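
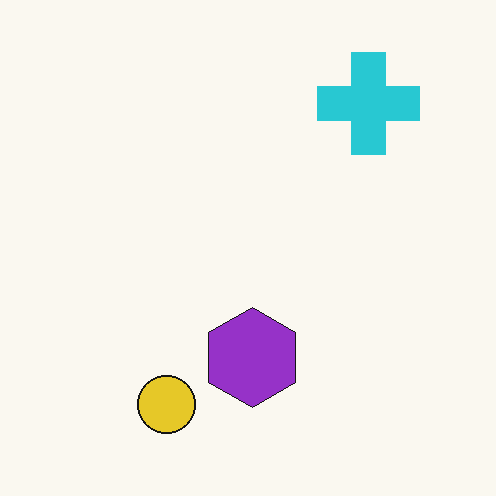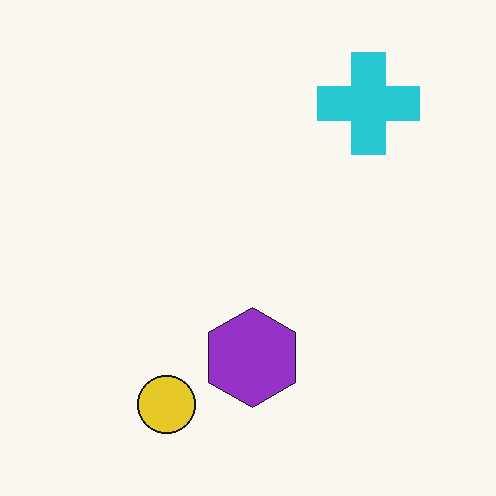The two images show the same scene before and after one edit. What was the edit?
The transformation is: JPEG-compressed with visible artifacts.

Blocky 8×8 compression artifacts appear around shape edges and the flat background shows ringing — characteristic JPEG degradation.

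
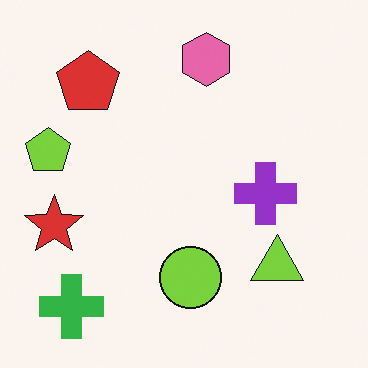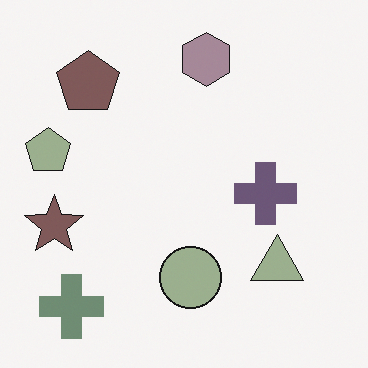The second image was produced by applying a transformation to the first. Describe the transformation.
The image was made much more muted (saturation change).

All colors are more muted and greyish — a global saturation change.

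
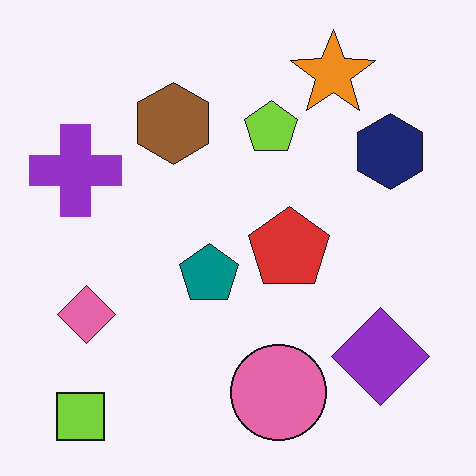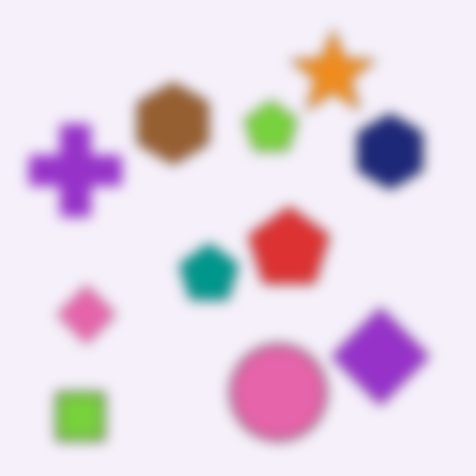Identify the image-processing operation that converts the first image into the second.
The transformation is: strongly gaussian-blurred.

Shape edges and outlines are uniformly softened across the whole image.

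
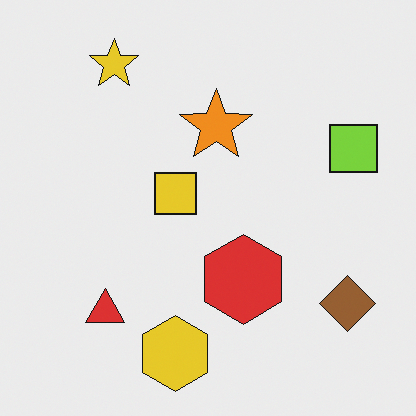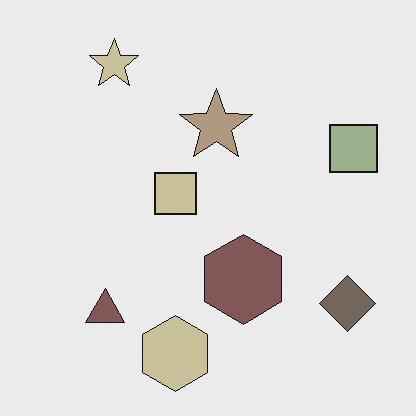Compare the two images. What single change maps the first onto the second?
The second image is the first made much more muted (saturation change).

All colors are more muted and greyish — a global saturation change.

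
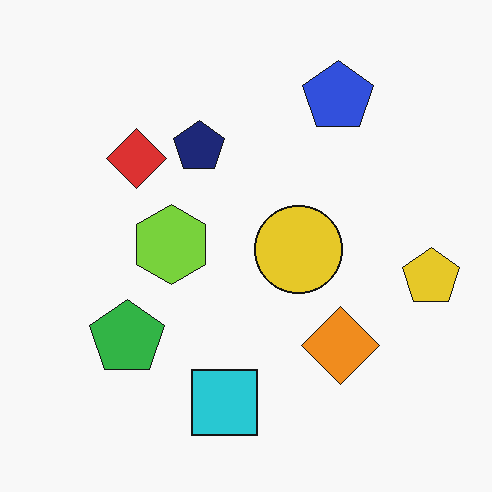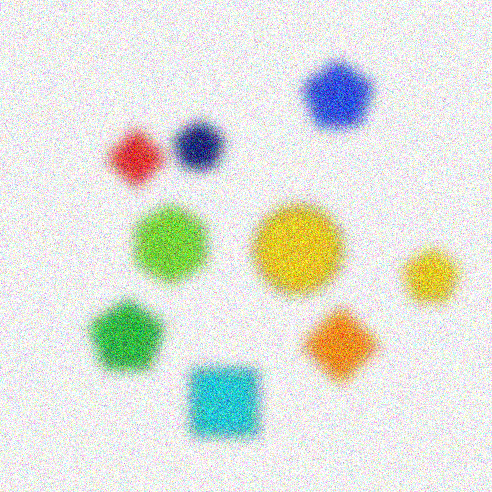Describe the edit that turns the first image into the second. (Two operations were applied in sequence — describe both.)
The image was strongly gaussian-blurred, then degraded with heavy additive noise.

Shape edges and outlines are uniformly softened across the whole image. Random speckle covers the whole image, including the flat background.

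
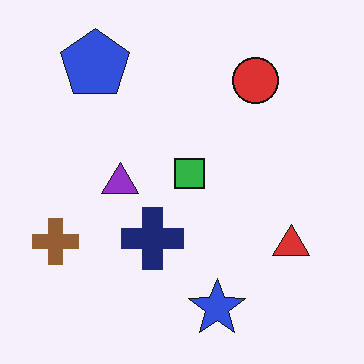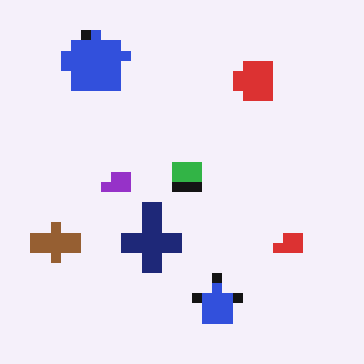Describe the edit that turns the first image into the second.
It was coarsely pixelated.

Shapes are reduced to large square blocks; fine edges and outlines are lost — a downscale-then-upscale (mosaic) effect.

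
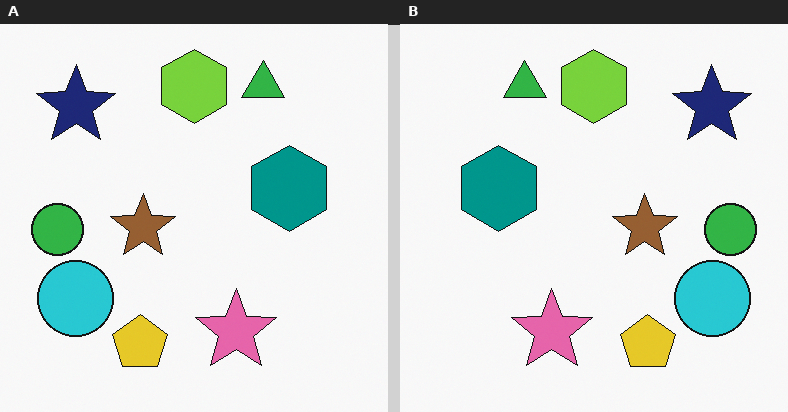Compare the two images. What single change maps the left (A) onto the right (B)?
This is the original image flipped horizontally (left ↔ right).

The green circle is in the left of the left (A) image and the right of the right (B) — shapes on opposite sides of the vertical midline have swapped in a mirror flip.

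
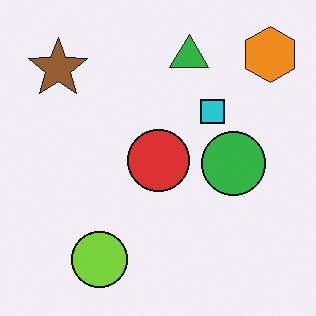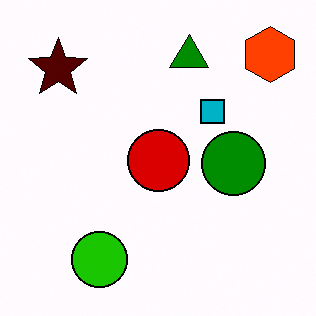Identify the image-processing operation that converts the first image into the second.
The second image is the first given much higher contrast.

Tones are pushed away from mid-grey across the whole image — a global contrast change.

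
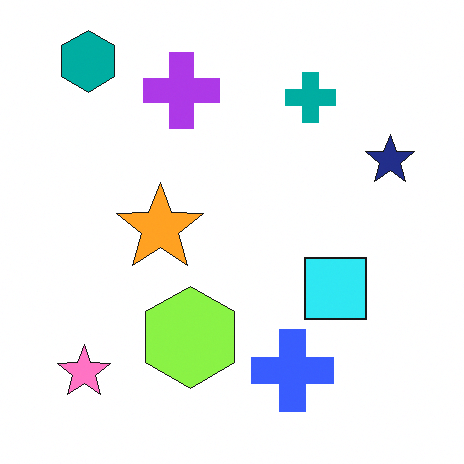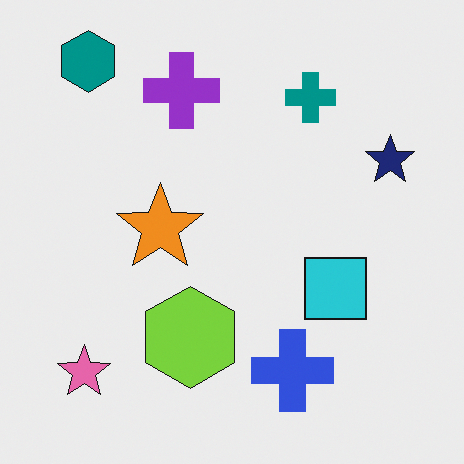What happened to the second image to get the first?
It was slightly brightened.

Every pixel — background and shapes alike — is uniformly brightened.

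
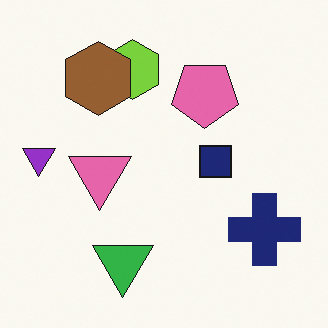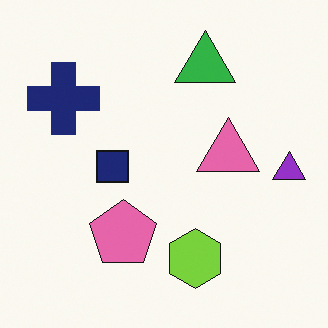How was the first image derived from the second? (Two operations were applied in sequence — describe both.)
The image was rotated 180°, then overlaid with an additional brown hexagon.

The purple triangle sits in the right of the second image and the left of the first — consistent with a whole-image 180° rotation. A brown hexagon appears in the first image that is absent from the second.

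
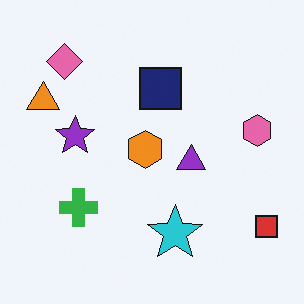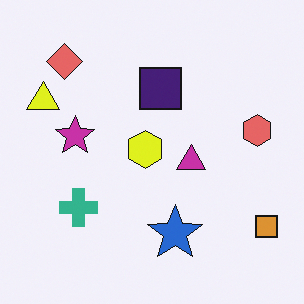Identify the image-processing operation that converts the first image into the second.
The image was hue-shifted slightly.

Every shape's color has rotated by the same amount around the hue wheel — a uniform hue shift.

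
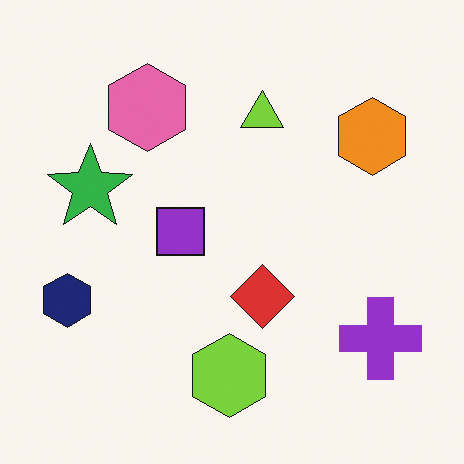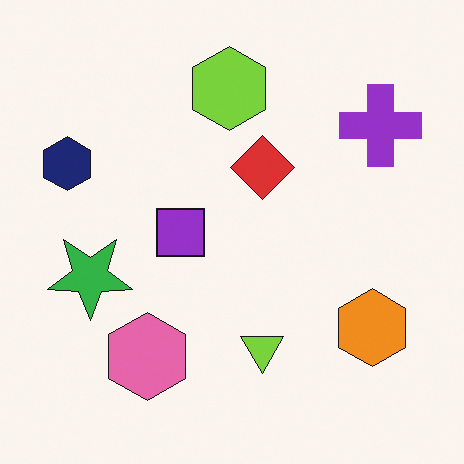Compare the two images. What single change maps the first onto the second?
The second image is the first flipped vertically (top ↔ bottom).

The lime hexagon is in the bottom of the first image and the top of the second — shapes on opposite sides of the horizontal midline have swapped in a mirror flip.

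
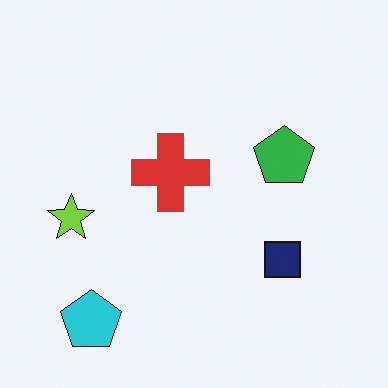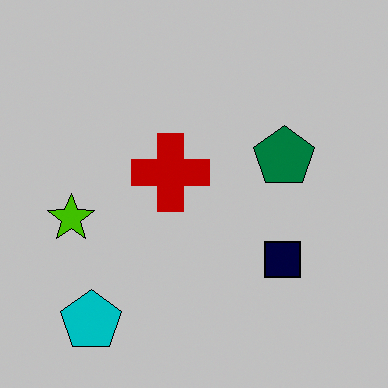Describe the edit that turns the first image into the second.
This is the original image aggressively posterized.

Each flat color has snapped to a coarser quantized level — most visibly, the near-white background has dropped to a flat grey.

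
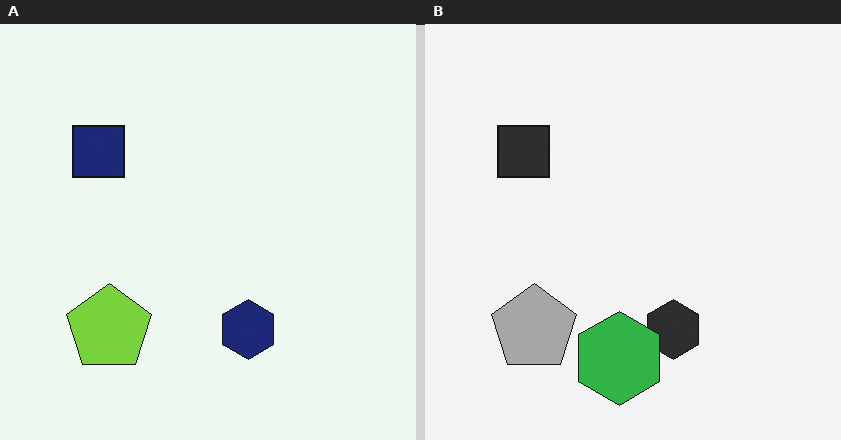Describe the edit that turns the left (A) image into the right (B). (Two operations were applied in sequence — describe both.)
It was converted to grayscale, then overlaid with an additional green hexagon.

All color is removed — every shape is now a shade of grey. A green hexagon appears in the right (B) image that is absent from the left (A).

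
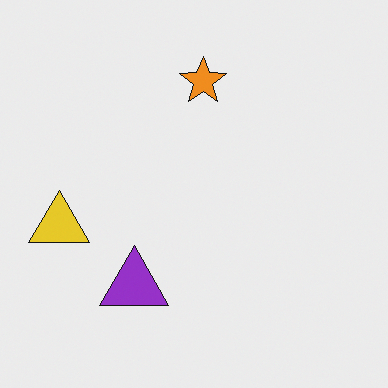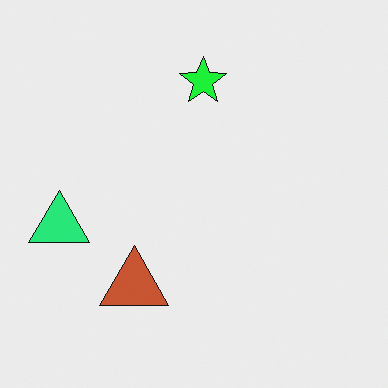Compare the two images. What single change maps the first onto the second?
Hue-shifted noticeably.

Every shape's color has rotated by the same amount around the hue wheel — a uniform hue shift.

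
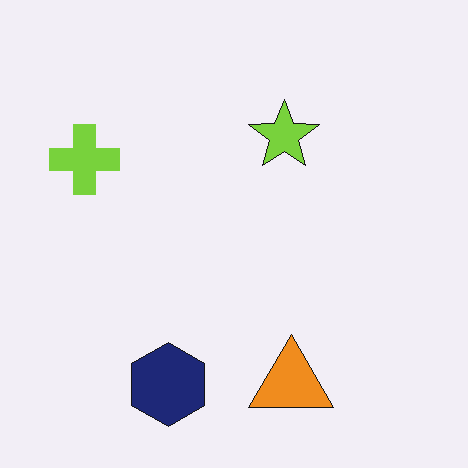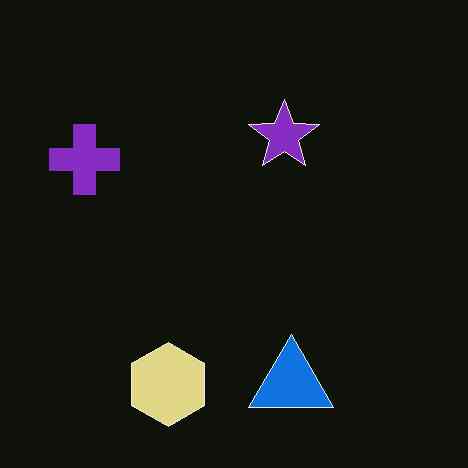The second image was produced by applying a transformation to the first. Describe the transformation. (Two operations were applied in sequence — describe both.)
It was JPEG-compressed with visible artifacts, then color-inverted (negative).

Blocky 8×8 compression artifacts appear around shape edges and the flat background shows ringing — characteristic JPEG degradation. The light background has become dark and every shape's color is its complement — a photographic negative.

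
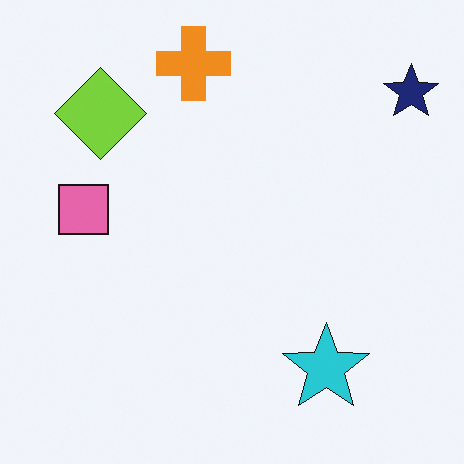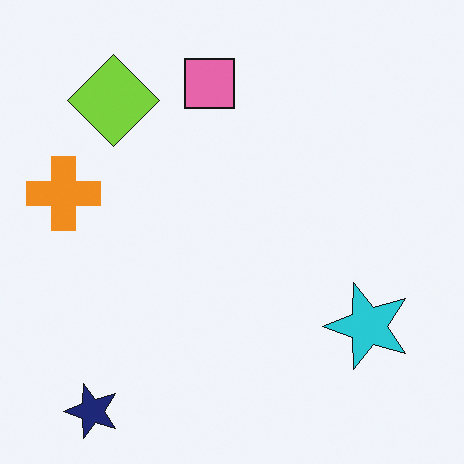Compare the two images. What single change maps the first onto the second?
It was transposed (reflected across the top-left ↔ bottom-right diagonal).

Shapes have swapped their row and column positions — what was in the top-right is now in the bottom-left — a diagonal reflection.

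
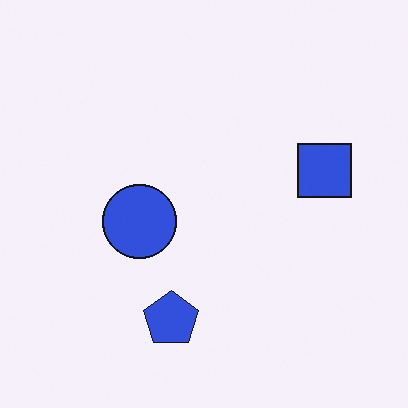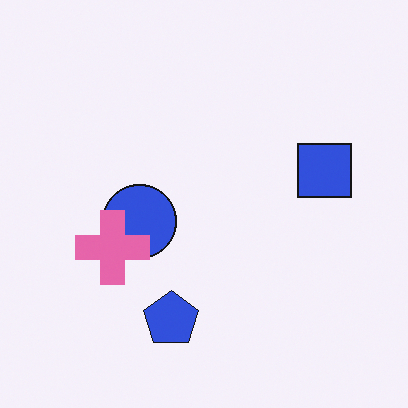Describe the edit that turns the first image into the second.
The transformation is: overlaid with an additional pink cross.

A pink cross appears in the second image that is absent from the first.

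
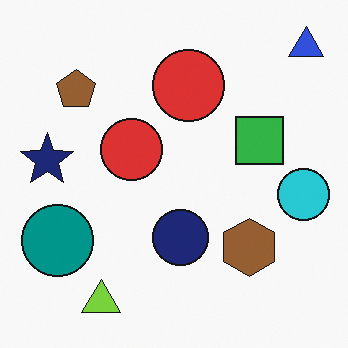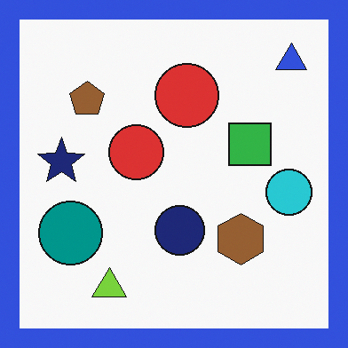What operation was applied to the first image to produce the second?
Framed with a blue border.

A solid blue frame runs around the edge of the second image, with the content slightly shrunk inside it.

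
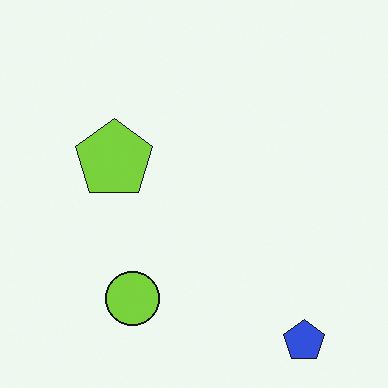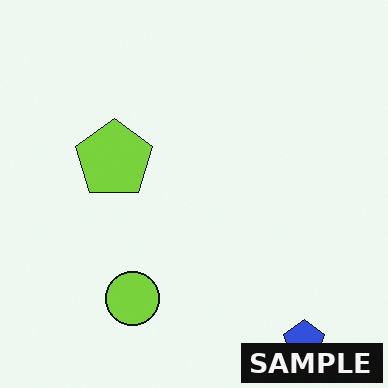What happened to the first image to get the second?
It was watermarked with the text "SAMPLE" in the lower-right corner.

A dark label reading "SAMPLE" appears in the lower-right corner.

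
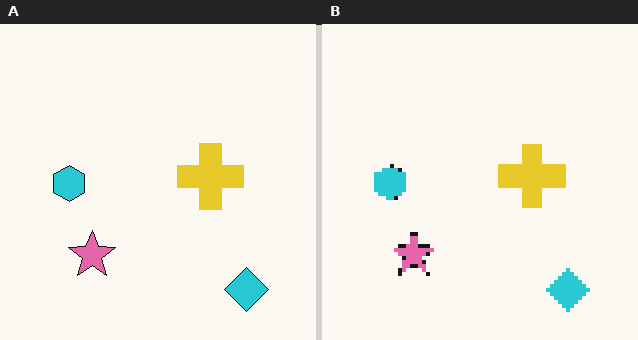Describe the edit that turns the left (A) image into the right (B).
It was lightly pixelated (a mild mosaic effect).

Shapes are reduced to large square blocks; fine edges and outlines are lost — a downscale-then-upscale (mosaic) effect.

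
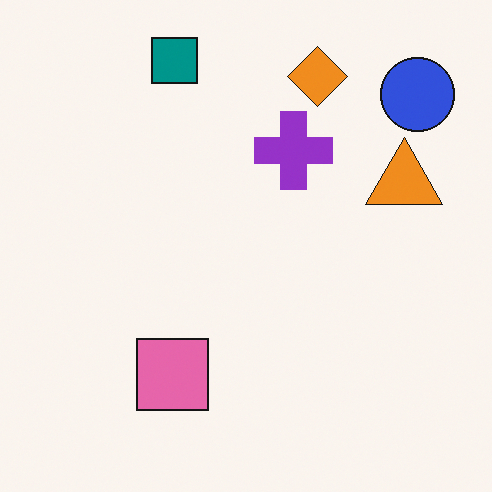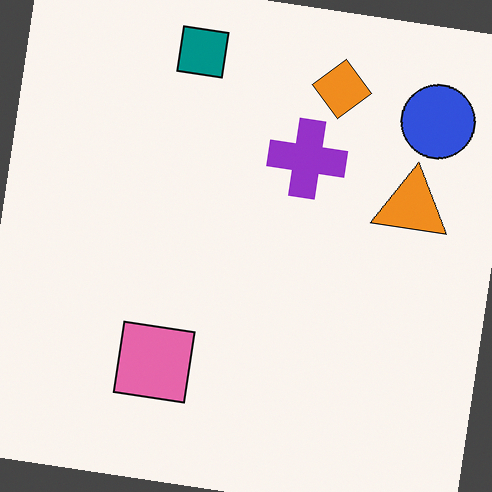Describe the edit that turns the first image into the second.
It was rotated clockwise by a slight angle.

Every shape is tilted by the same angle and the image corners show triangular fill wedges — a whole-image rotation by a non-right angle.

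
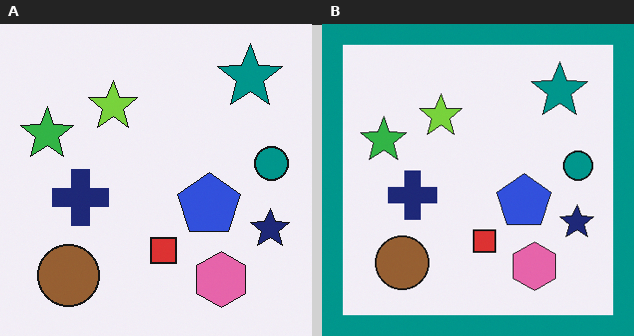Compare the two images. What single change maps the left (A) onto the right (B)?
It was framed with a teal border.

A solid teal frame runs around the edge of the right (B) image, with the content slightly shrunk inside it.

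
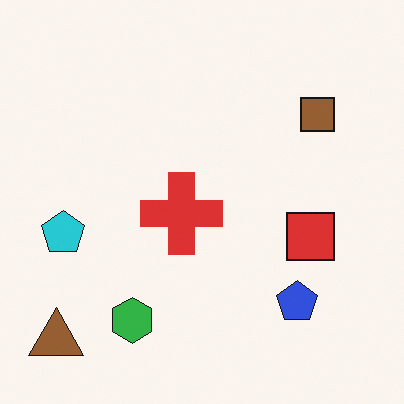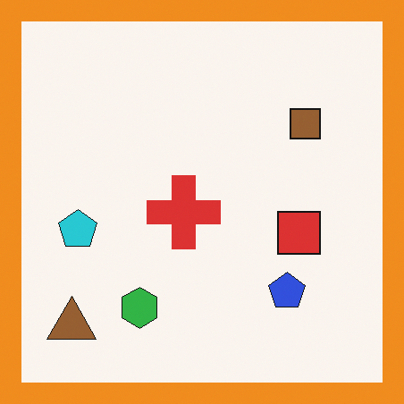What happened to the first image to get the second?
Framed with a orange border.

A solid orange frame runs around the edge of the second image, with the content slightly shrunk inside it.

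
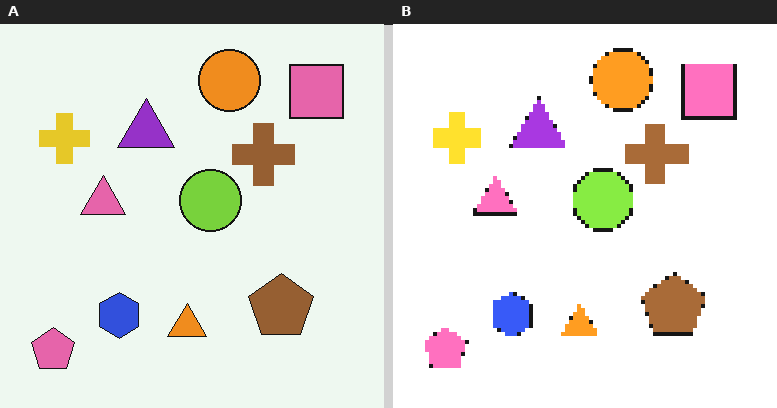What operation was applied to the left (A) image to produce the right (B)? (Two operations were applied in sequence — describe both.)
Lightly pixelated (a mild mosaic effect), then brightened a little.

Shapes are reduced to large square blocks; fine edges and outlines are lost — a downscale-then-upscale (mosaic) effect. Every pixel — background and shapes alike — is uniformly brightened.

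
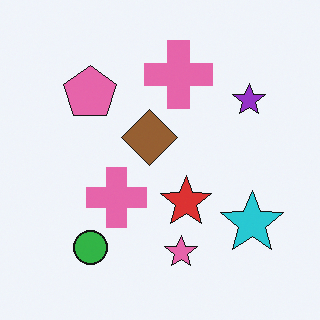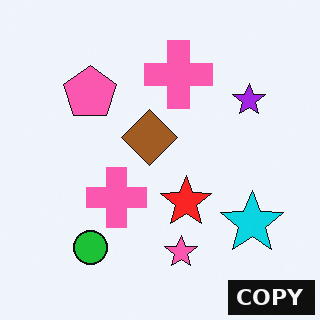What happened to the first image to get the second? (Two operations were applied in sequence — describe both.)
The transformation is: slightly oversaturated, then watermarked with the text "COPY" in the lower-right corner.

All colors are more vivid — a global saturation change. A dark label reading "COPY" appears in the lower-right corner.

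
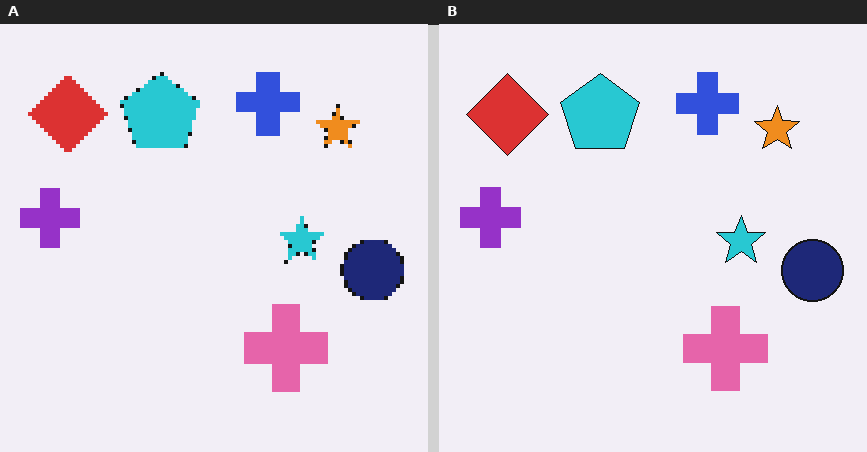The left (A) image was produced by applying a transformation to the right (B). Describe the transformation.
This is the original image lightly pixelated (a mild mosaic effect).

Shapes are reduced to large square blocks; fine edges and outlines are lost — a downscale-then-upscale (mosaic) effect.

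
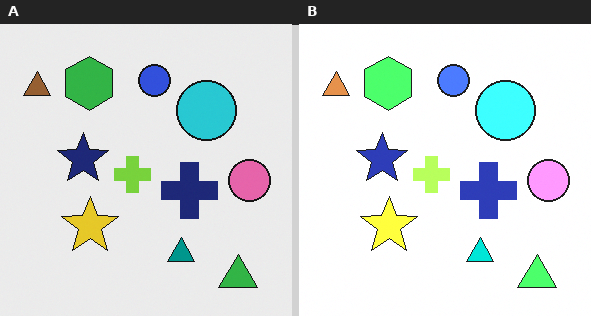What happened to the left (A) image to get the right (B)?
The image was brightened a lot.

Every pixel — background and shapes alike — is uniformly brightened.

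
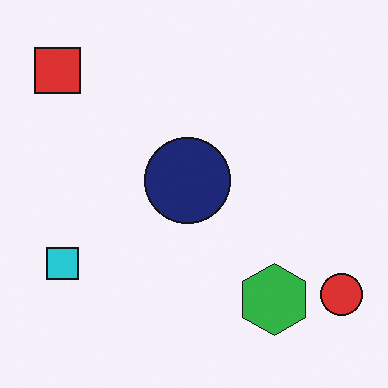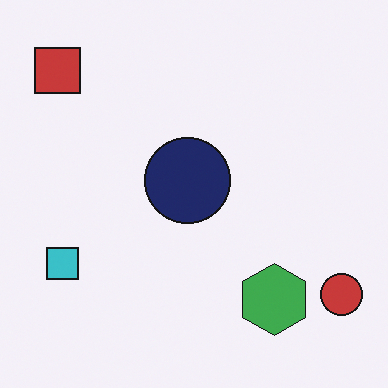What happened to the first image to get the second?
The image was slightly desaturated.

All colors are more muted and greyish — a global saturation change.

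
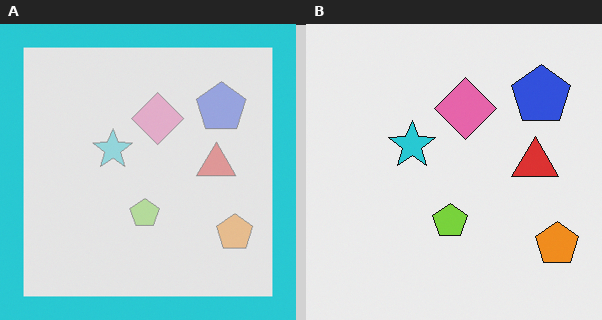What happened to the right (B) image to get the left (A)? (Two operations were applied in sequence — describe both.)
The left (A) image is the right (B) given much lower contrast, then framed with a cyan border.

Tones are pushed toward mid-grey across the whole image — a global contrast change. A solid cyan frame runs around the edge of the left (A) image, with the content slightly shrunk inside it.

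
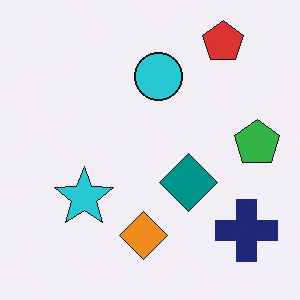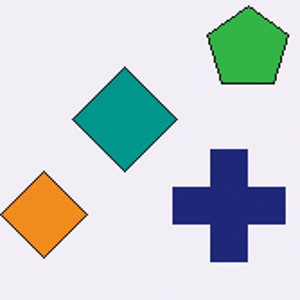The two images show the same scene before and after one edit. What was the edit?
The image was cropped tightly and scaled back up.

The visible shapes are larger and the field of view is narrower; shapes near the original edges may be partly or wholly outside the frame — a crop-and-rescale.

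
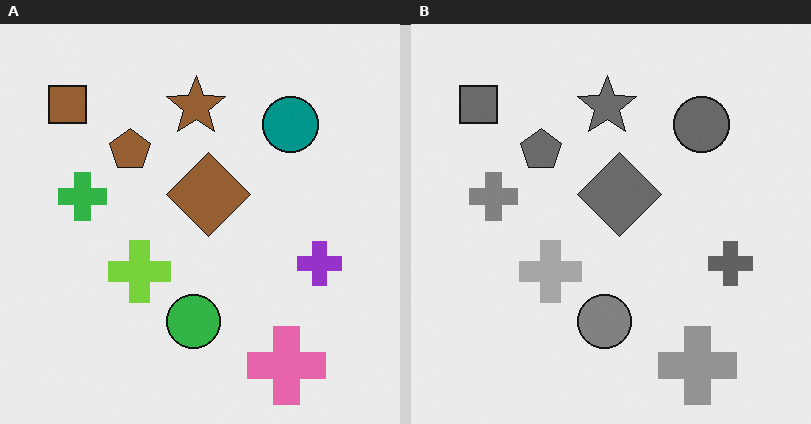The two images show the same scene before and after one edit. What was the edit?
This is the original image converted to grayscale.

All color is removed — every shape is now a shade of grey.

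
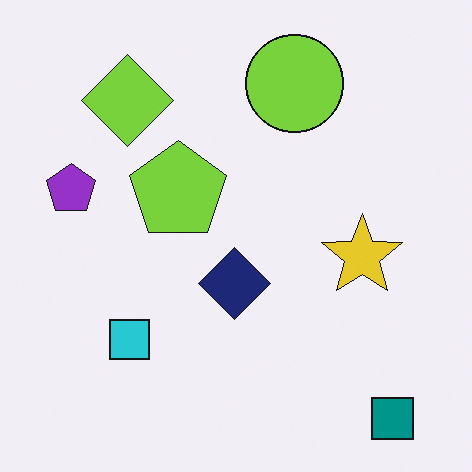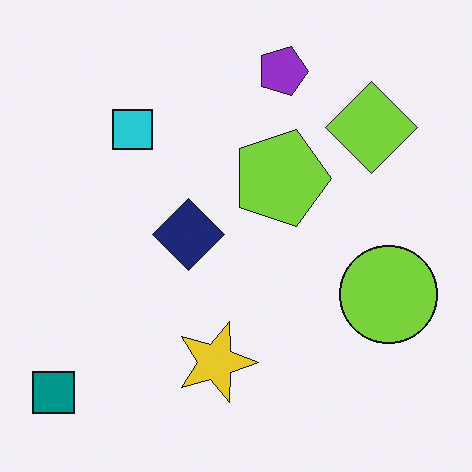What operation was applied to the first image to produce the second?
The second image is the first rotated 90° clockwise.

The teal square sits in the bottom-right of the first image and the bottom-left of the second — consistent with a whole-image 90° clockwise rotation.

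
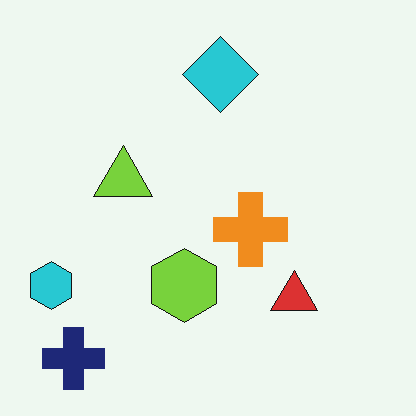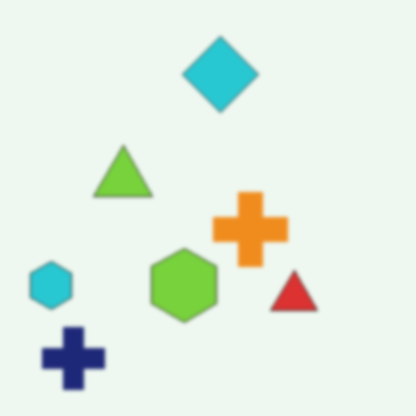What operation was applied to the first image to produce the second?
This is the original image given a subtle gaussian blur.

Shape edges and outlines are uniformly softened across the whole image.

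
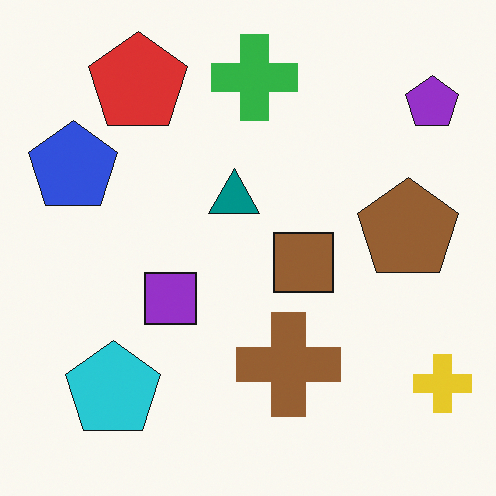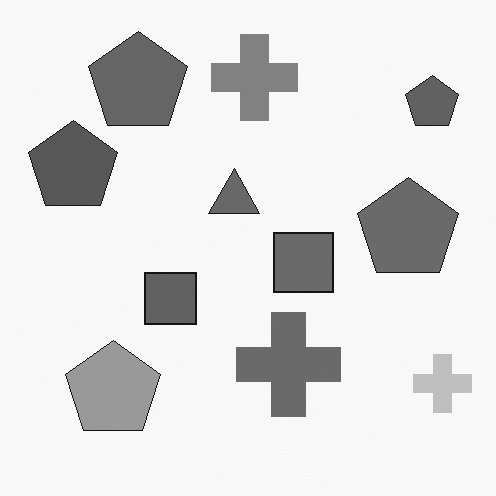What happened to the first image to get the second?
The image was converted to grayscale.

All color is removed — every shape is now a shade of grey.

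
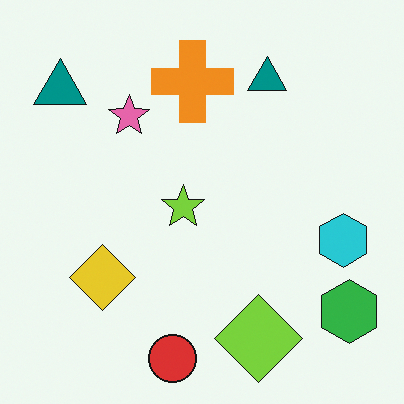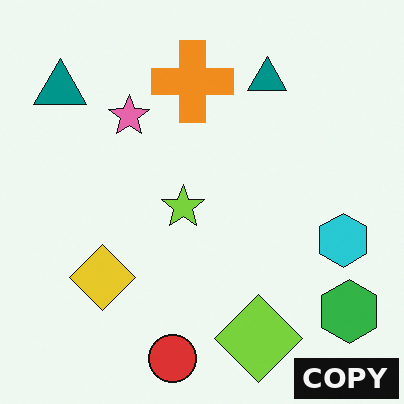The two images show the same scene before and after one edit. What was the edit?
This is the original image watermarked with the text "COPY" in the lower-right corner.

A dark label reading "COPY" appears in the lower-right corner.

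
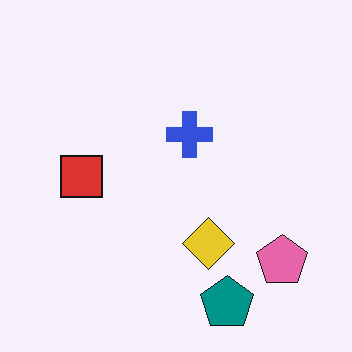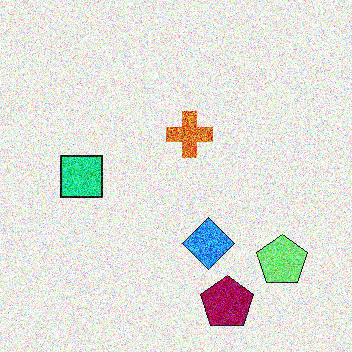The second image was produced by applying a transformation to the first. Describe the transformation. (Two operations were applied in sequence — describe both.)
Degraded with strong gaussian noise, then hue-shifted through roughly half the color wheel.

Random speckle covers the whole image, including the flat background. Every shape's color has rotated by the same amount around the hue wheel — a uniform hue shift.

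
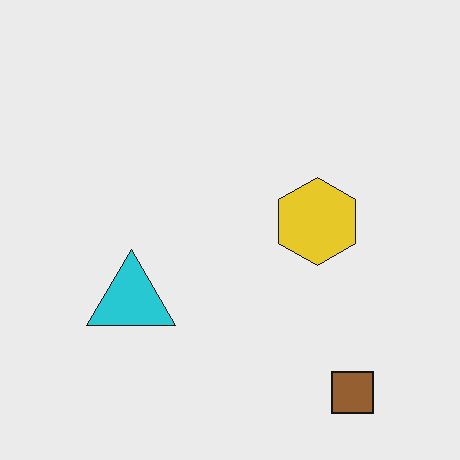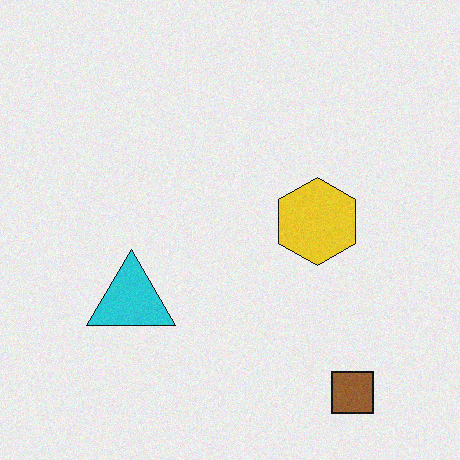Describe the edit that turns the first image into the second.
The second image is the first degraded with light additive noise.

Random speckle covers the whole image, including the flat background.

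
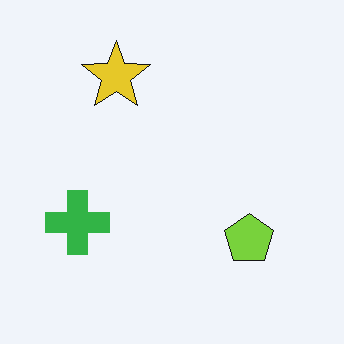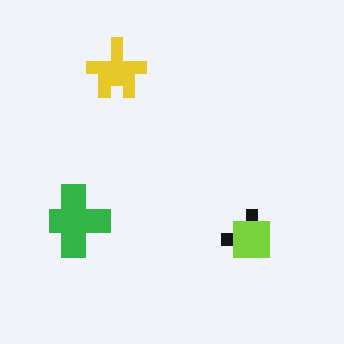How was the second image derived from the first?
The second image is the first heavily pixelated into large blocks.

Shapes are reduced to large square blocks; fine edges and outlines are lost — a downscale-then-upscale (mosaic) effect.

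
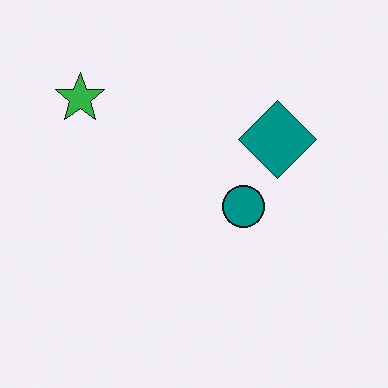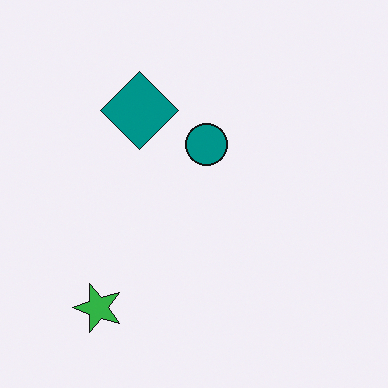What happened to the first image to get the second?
It was rotated 90° counter-clockwise.

The green star sits in the top-left of the first image and the bottom-left of the second — consistent with a whole-image 90° counter-clockwise rotation.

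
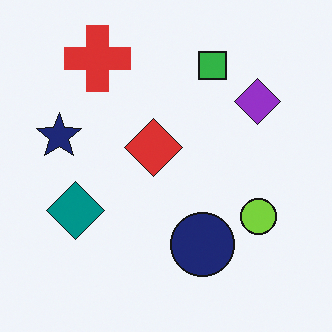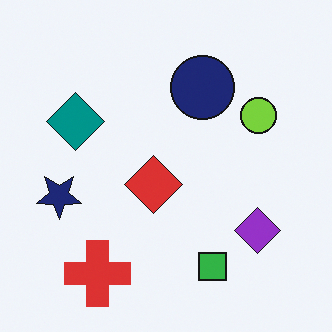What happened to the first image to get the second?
The second image is the first flipped vertically (top ↔ bottom).

The red cross is in the top-left of the first image and the bottom-left of the second — shapes on opposite sides of the horizontal midline have swapped in a mirror flip.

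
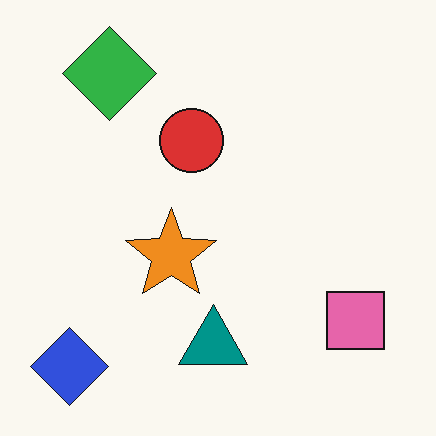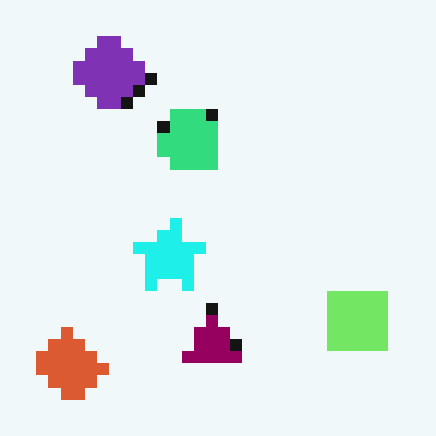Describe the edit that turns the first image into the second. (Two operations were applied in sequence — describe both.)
This is the original image hue-shifted noticeably, then heavily pixelated into large blocks.

Every shape's color has rotated by the same amount around the hue wheel — a uniform hue shift. Shapes are reduced to large square blocks; fine edges and outlines are lost — a downscale-then-upscale (mosaic) effect.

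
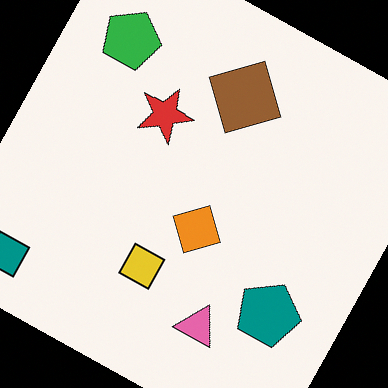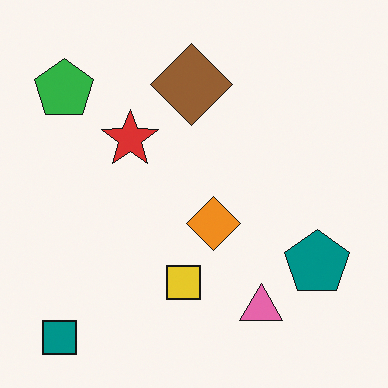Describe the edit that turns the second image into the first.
This is the original image rotated clockwise by a moderate amount.

Every shape is tilted by the same angle and the image corners show triangular fill wedges — a whole-image rotation by a non-right angle.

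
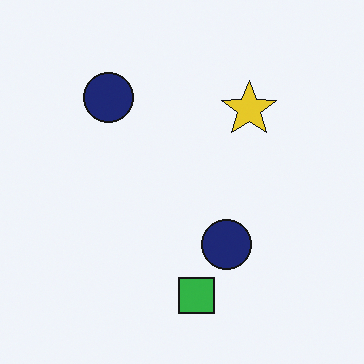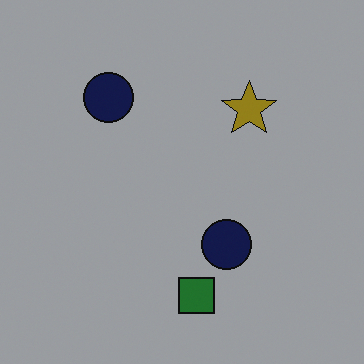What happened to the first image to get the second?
Darkened a lot.

Every pixel — background and shapes alike — is uniformly darkened.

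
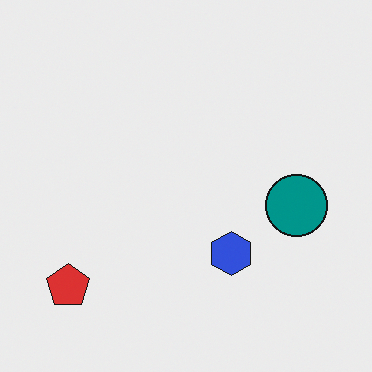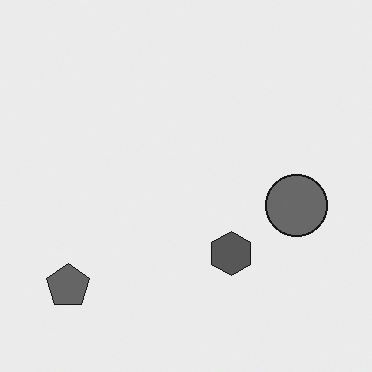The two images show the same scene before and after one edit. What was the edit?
It was converted to grayscale.

All color is removed — every shape is now a shade of grey.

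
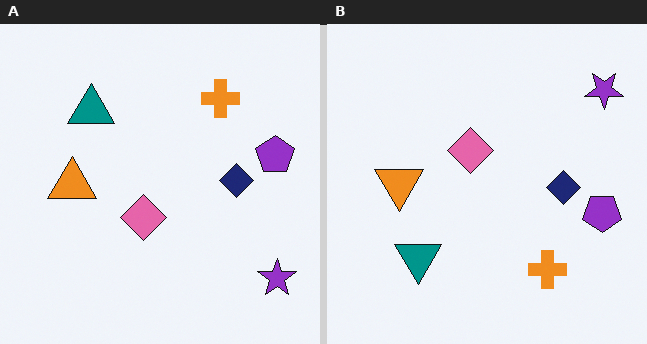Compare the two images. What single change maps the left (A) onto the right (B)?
Flipped vertically (top ↔ bottom).

The purple star is in the bottom-right of the left (A) image and the top-right of the right (B) — shapes on opposite sides of the horizontal midline have swapped in a mirror flip.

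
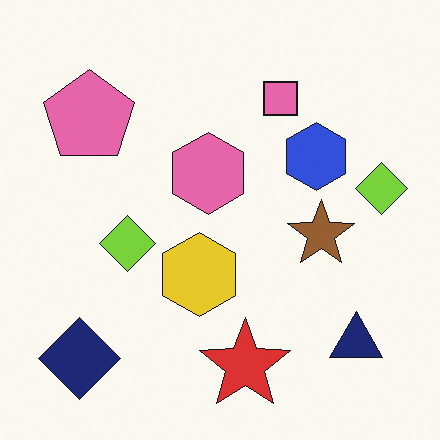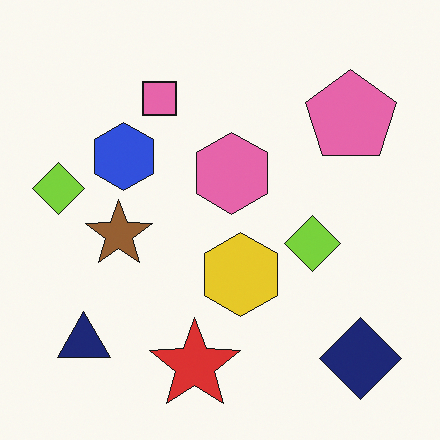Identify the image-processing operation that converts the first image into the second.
Flipped horizontally (left ↔ right).

The navy diamond is in the bottom-left of the first image and the bottom-right of the second — shapes on opposite sides of the vertical midline have swapped in a mirror flip.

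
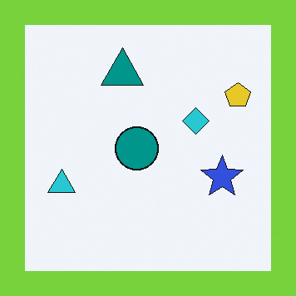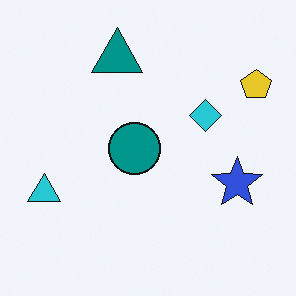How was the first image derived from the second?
The first image is the second framed with a lime border.

A solid lime frame runs around the edge of the first image, with the content slightly shrunk inside it.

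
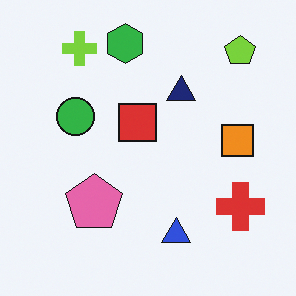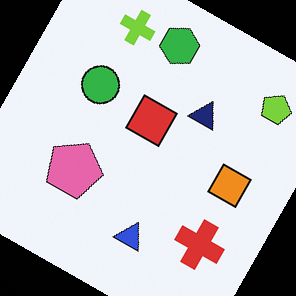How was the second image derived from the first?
The transformation is: rotated clockwise by a moderate amount.

Every shape is tilted by the same angle and the image corners show triangular fill wedges — a whole-image rotation by a non-right angle.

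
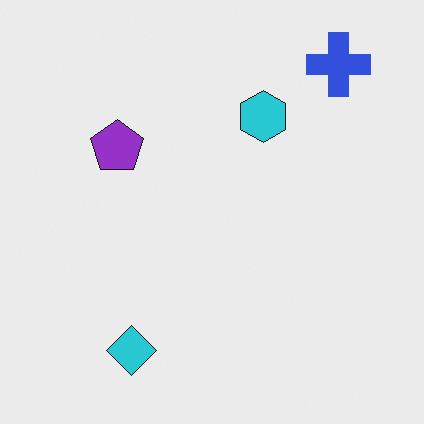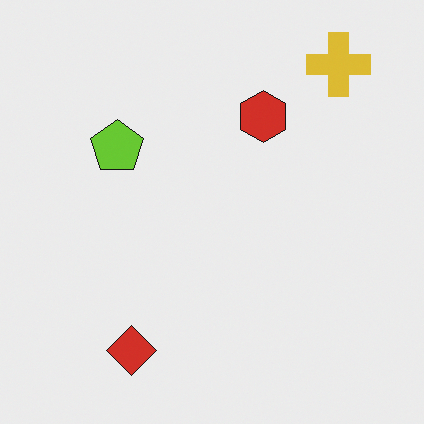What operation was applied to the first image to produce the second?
The image was hue-shifted by a large amount.

Every shape's color has rotated by the same amount around the hue wheel — a uniform hue shift.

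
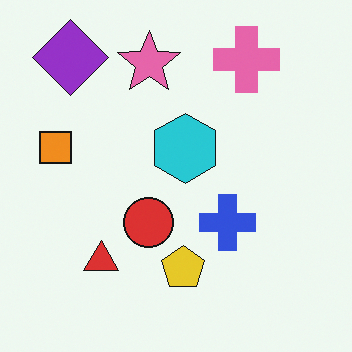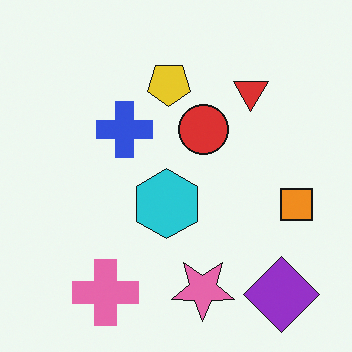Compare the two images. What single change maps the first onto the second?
The second image is the first rotated 180°.

The purple diamond sits in the top-left of the first image and the bottom-right of the second — consistent with a whole-image 180° rotation.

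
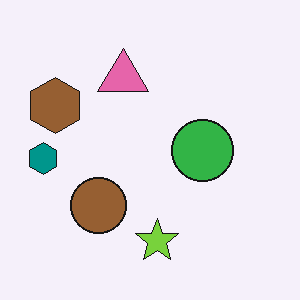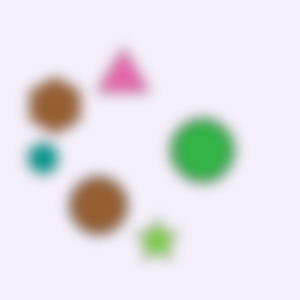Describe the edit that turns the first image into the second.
The transformation is: heavily blurred.

Shape edges and outlines are uniformly softened across the whole image.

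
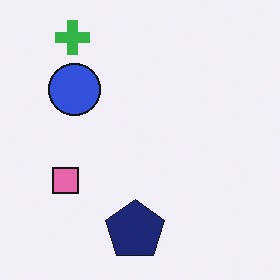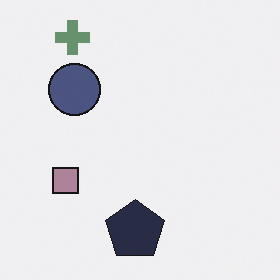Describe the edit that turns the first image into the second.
The transformation is: heavily desaturated.

All colors are more muted and greyish — a global saturation change.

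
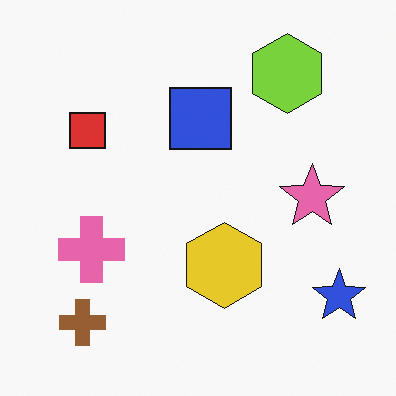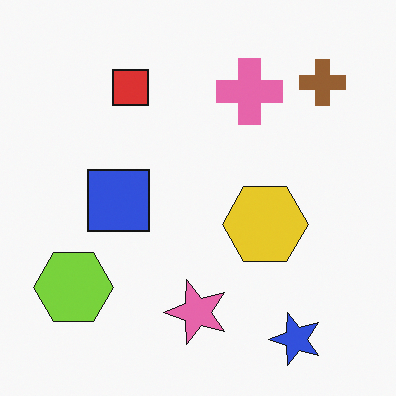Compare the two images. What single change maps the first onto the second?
Transposed (reflected across the top-left ↔ bottom-right diagonal).

Shapes have swapped their row and column positions — what was in the top-right is now in the bottom-left — a diagonal reflection.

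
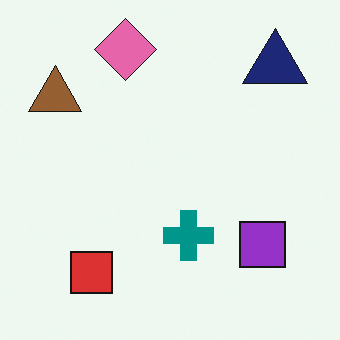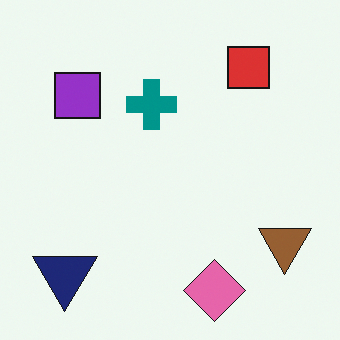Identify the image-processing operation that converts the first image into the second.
This is the original image rotated 180°.

The navy triangle sits in the top-right of the first image and the bottom-left of the second — consistent with a whole-image 180° rotation.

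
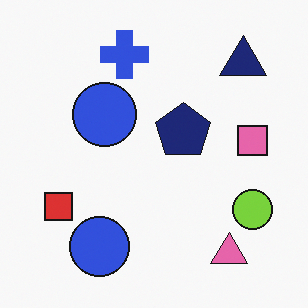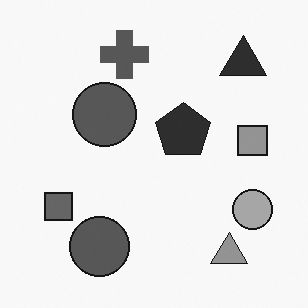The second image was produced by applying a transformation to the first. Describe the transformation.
The image was converted to grayscale.

All color is removed — every shape is now a shade of grey.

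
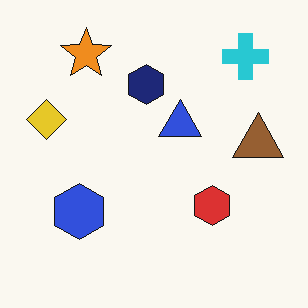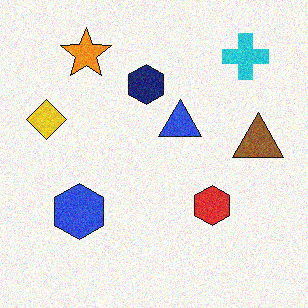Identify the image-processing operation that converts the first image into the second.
The image was degraded with moderate additive noise.

Random speckle covers the whole image, including the flat background.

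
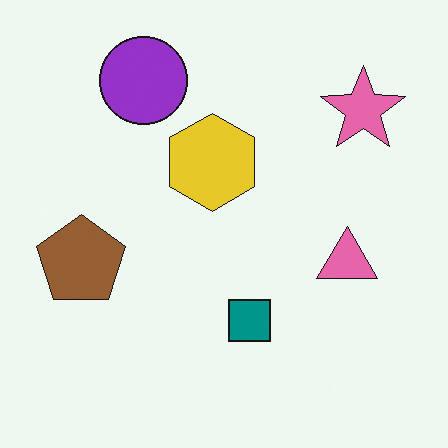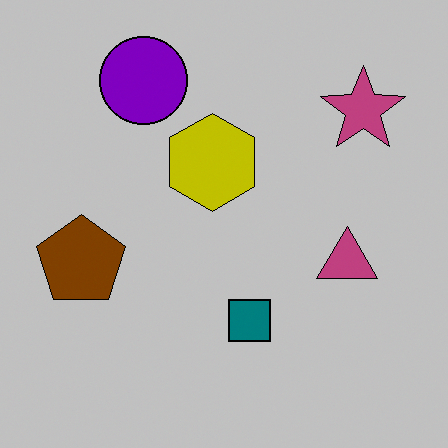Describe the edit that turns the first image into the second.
It was aggressively posterized.

Each flat color has snapped to a coarser quantized level — most visibly, the near-white background has dropped to a flat grey.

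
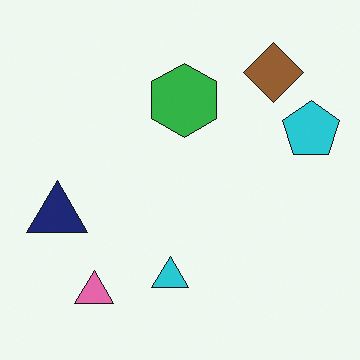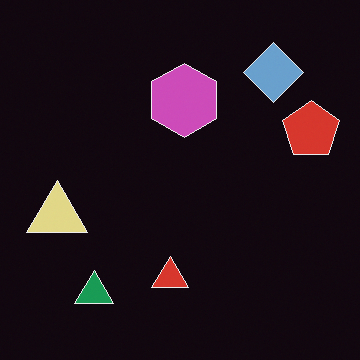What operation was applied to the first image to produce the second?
The image was color-inverted (negative).

The light background has become dark and every shape's color is its complement — a photographic negative.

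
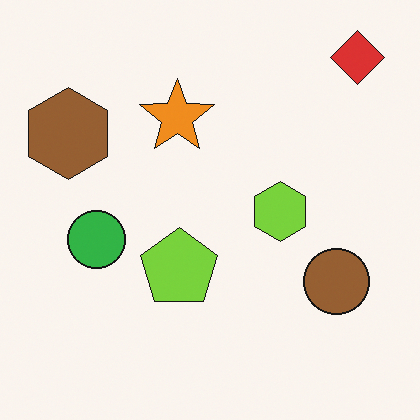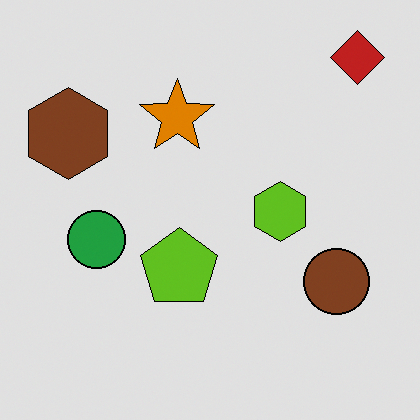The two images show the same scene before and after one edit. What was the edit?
Posterized to a reduced palette.

Each flat color has snapped to a coarser quantized level — most visibly, the near-white background has dropped to a flat grey.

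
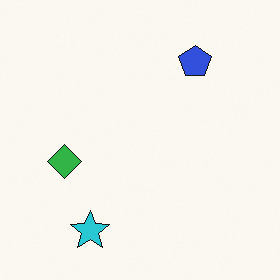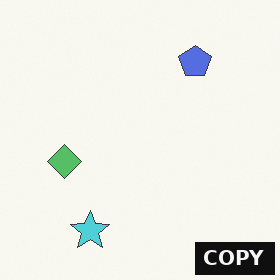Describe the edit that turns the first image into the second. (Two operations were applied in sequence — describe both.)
The second image is the first given slightly reduced contrast, then watermarked with the text "COPY" in the lower-right corner.

Tones are pushed toward mid-grey across the whole image — a global contrast change. A dark label reading "COPY" appears in the lower-right corner.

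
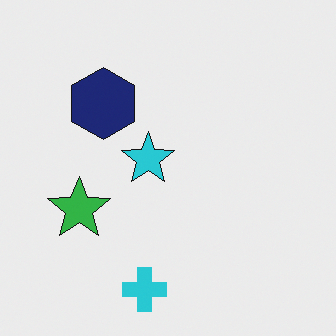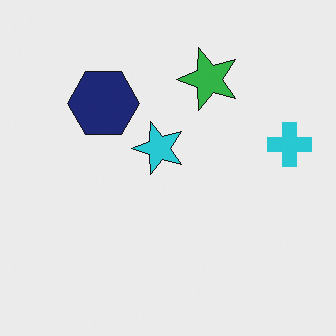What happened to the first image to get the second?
The second image is the first transposed (reflected across the top-left ↔ bottom-right diagonal).

Shapes have swapped their row and column positions — what was in the top-right is now in the bottom-left — a diagonal reflection.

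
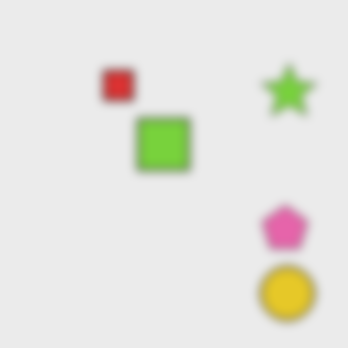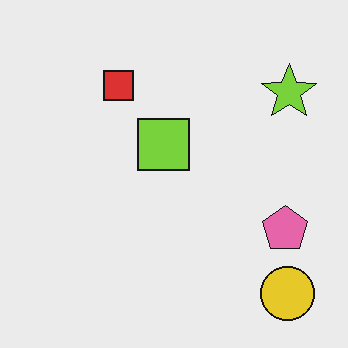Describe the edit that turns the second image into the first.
The transformation is: heavily blurred.

Shape edges and outlines are uniformly softened across the whole image.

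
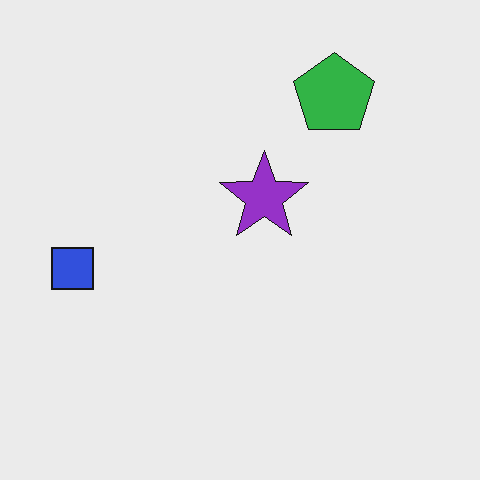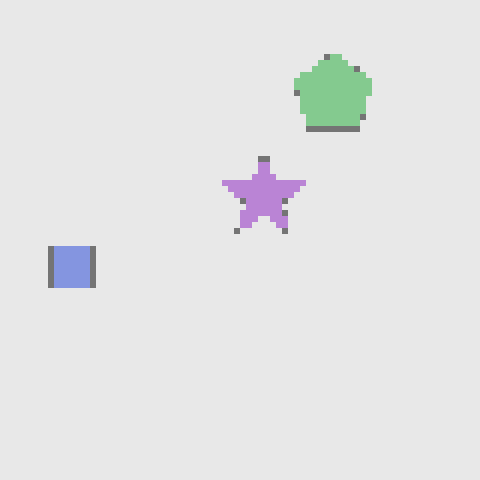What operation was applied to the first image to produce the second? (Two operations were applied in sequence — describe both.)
The image was moderately pixelated, then given much lower contrast.

Shapes are reduced to large square blocks; fine edges and outlines are lost — a downscale-then-upscale (mosaic) effect. Tones are pushed toward mid-grey across the whole image — a global contrast change.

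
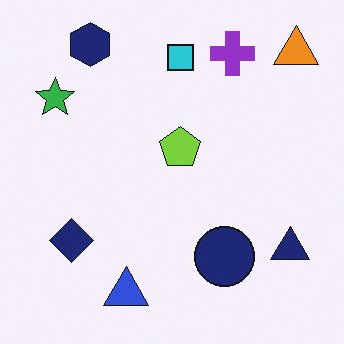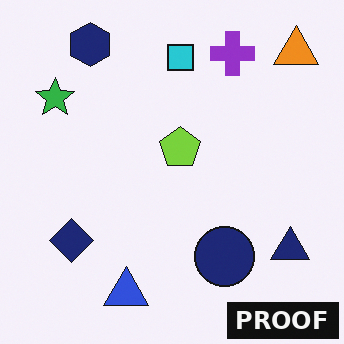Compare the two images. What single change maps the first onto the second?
The second image is the first watermarked with the text "PROOF" in the lower-right corner.

A dark label reading "PROOF" appears in the lower-right corner.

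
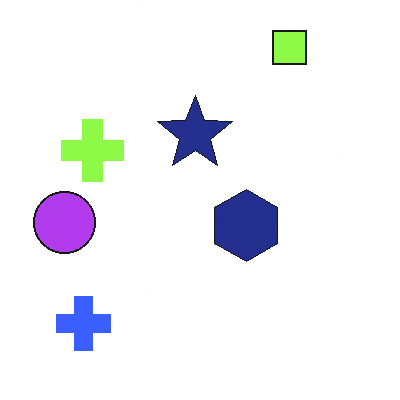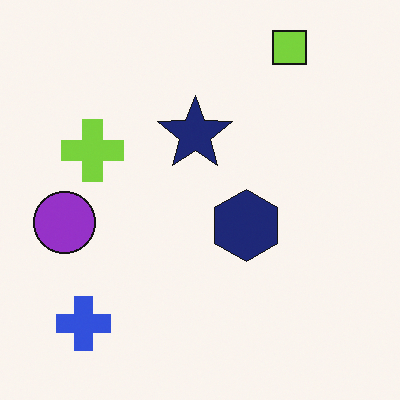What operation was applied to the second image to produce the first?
This is the original image slightly brightened.

Every pixel — background and shapes alike — is uniformly brightened.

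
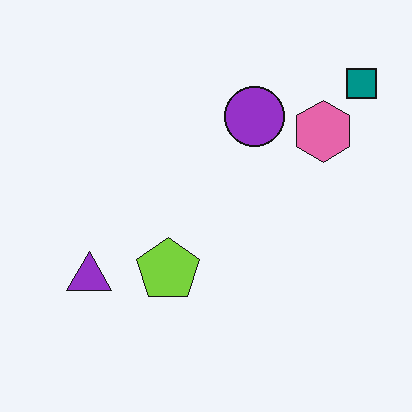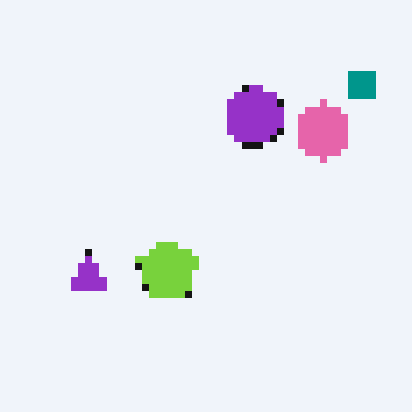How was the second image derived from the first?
It was moderately pixelated.

Shapes are reduced to large square blocks; fine edges and outlines are lost — a downscale-then-upscale (mosaic) effect.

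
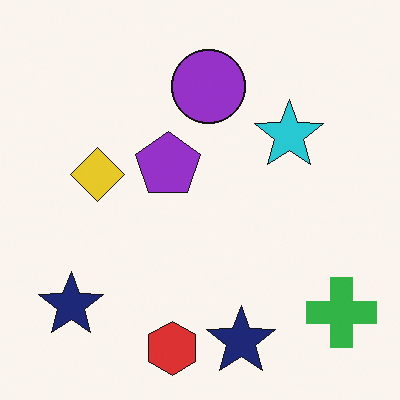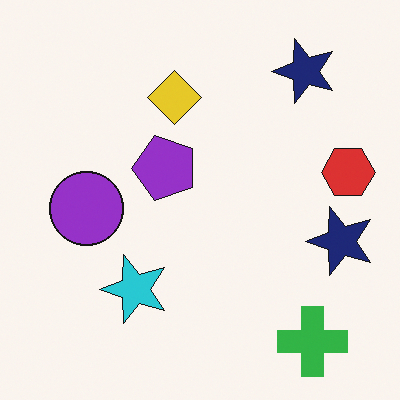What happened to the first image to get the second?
This is the original image transposed (reflected across the top-left ↔ bottom-right diagonal).

Shapes have swapped their row and column positions — what was in the top-right is now in the bottom-left — a diagonal reflection.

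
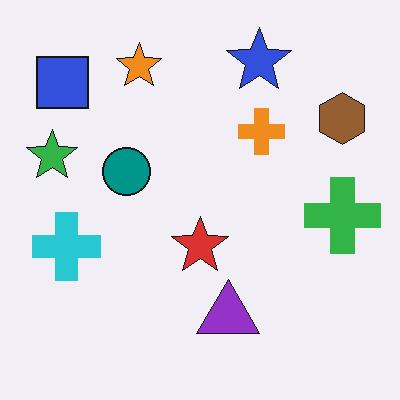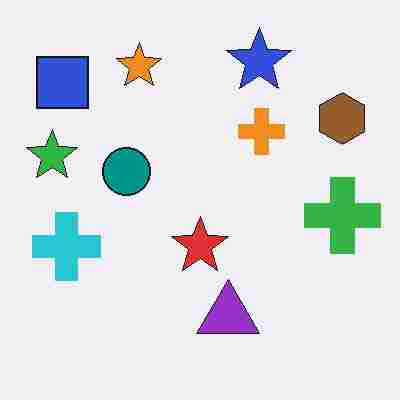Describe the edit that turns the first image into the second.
The transformation is: heavily JPEG-compressed with obvious blocking artifacts.

Blocky 8×8 compression artifacts appear around shape edges and the flat background shows ringing — characteristic JPEG degradation.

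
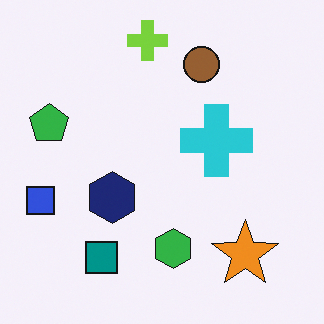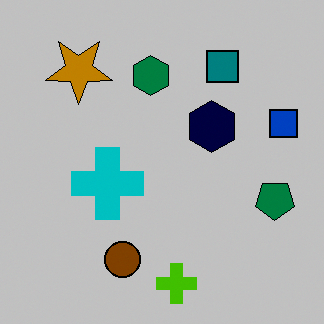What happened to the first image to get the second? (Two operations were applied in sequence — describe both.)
The second image is the first rotated 180°, then heavily posterized to just a handful of flat colors.

The blue square sits in the left of the first image and the right of the second — consistent with a whole-image 180° rotation. Each flat color has snapped to a coarser quantized level — most visibly, the near-white background has dropped to a flat grey.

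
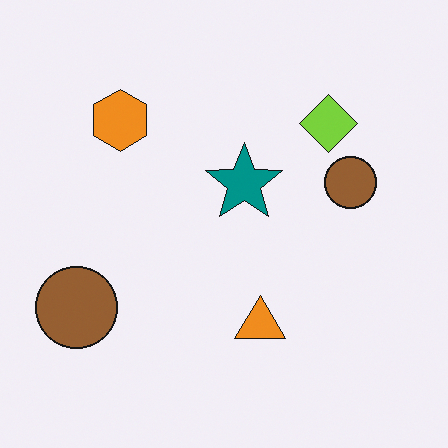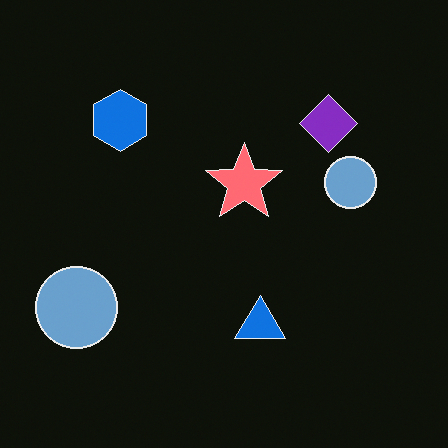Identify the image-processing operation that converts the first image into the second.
The transformation is: color-inverted (negative).

The light background has become dark and every shape's color is its complement — a photographic negative.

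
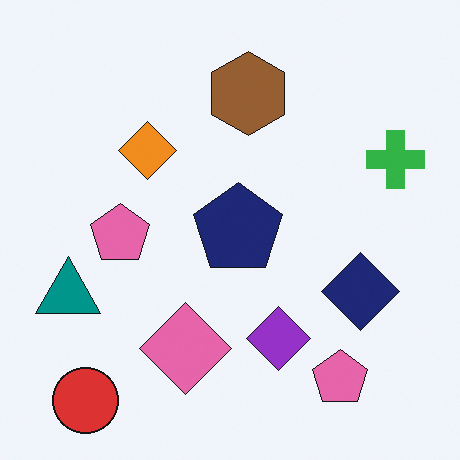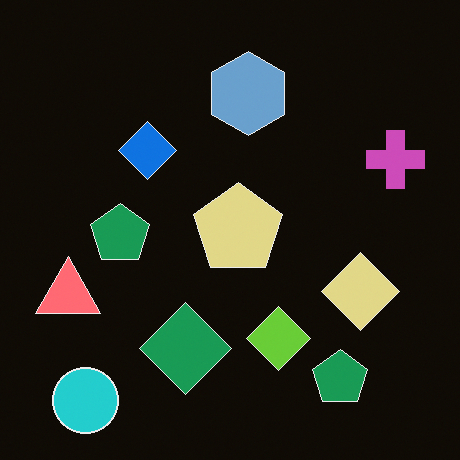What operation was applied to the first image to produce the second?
The transformation is: color-inverted (negative).

The light background has become dark and every shape's color is its complement — a photographic negative.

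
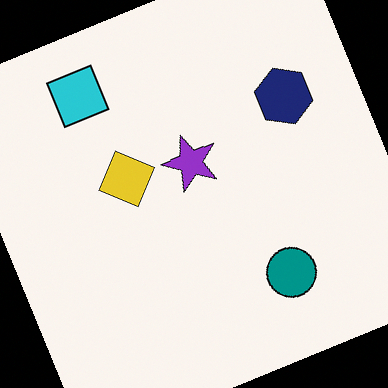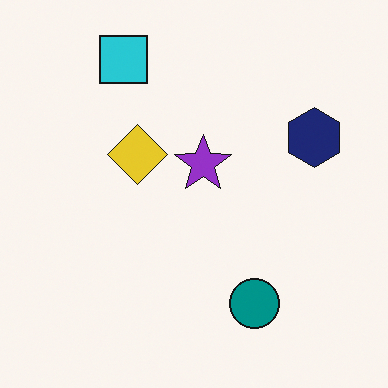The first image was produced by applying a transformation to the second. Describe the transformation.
The transformation is: rotated counter-clockwise by a clearly visible amount.

Every shape is tilted by the same angle and the image corners show triangular fill wedges — a whole-image rotation by a non-right angle.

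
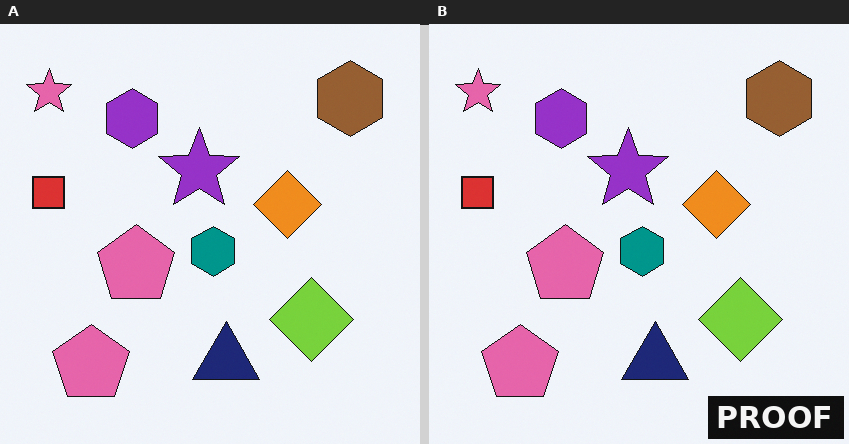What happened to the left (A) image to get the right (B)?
Watermarked with the text "PROOF" in the lower-right corner.

A dark label reading "PROOF" appears in the lower-right corner.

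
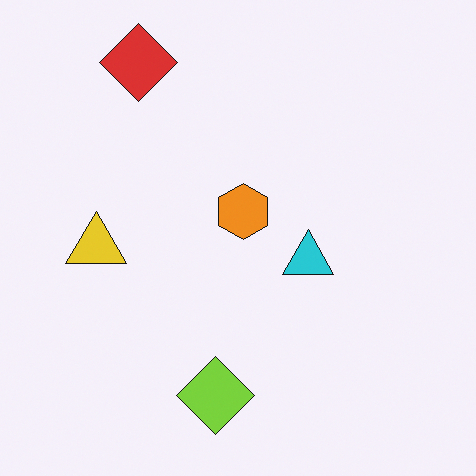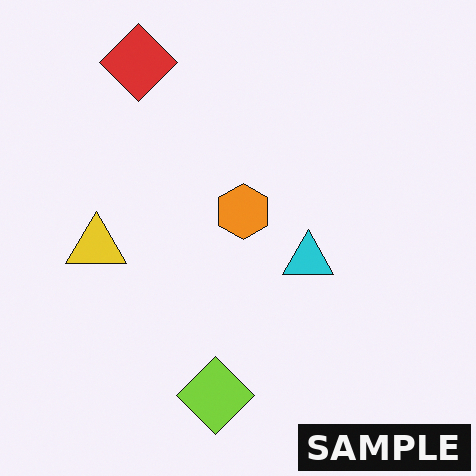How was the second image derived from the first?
Watermarked with the text "SAMPLE" in the lower-right corner.

A dark label reading "SAMPLE" appears in the lower-right corner.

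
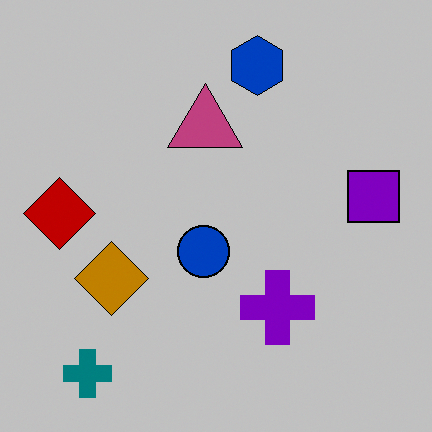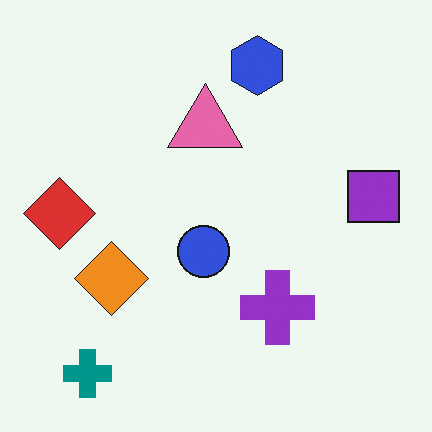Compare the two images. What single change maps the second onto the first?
Heavily posterized to just a handful of flat colors.

Each flat color has snapped to a coarser quantized level — most visibly, the near-white background has dropped to a flat grey.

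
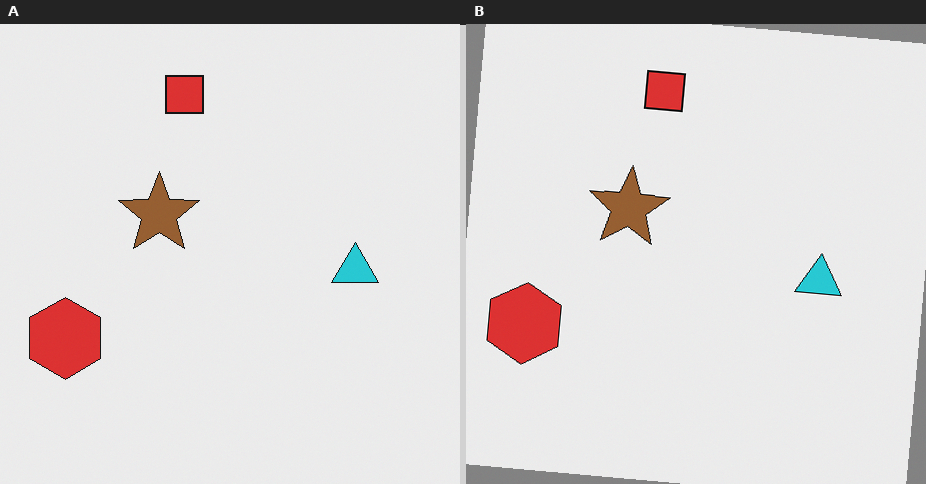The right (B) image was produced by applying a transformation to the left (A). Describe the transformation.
The transformation is: rotated clockwise by a slight angle.

Every shape is tilted by the same angle and the image corners show triangular fill wedges — a whole-image rotation by a non-right angle.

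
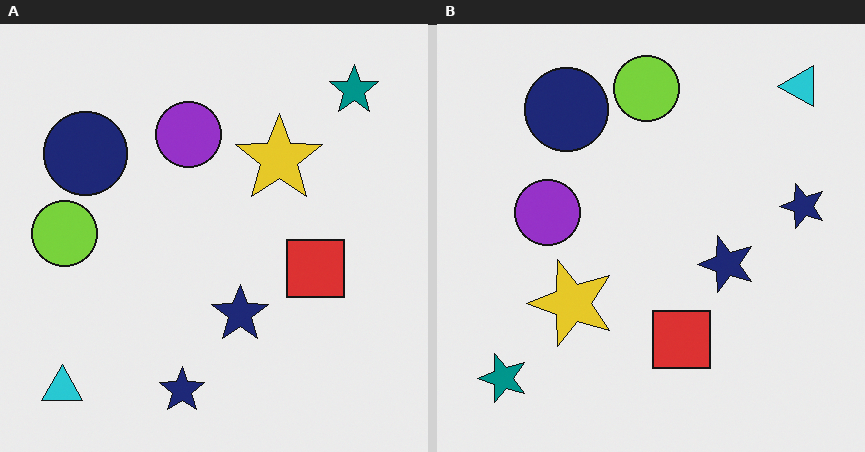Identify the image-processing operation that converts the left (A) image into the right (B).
The right (B) image is the left (A) transposed (reflected across the top-left ↔ bottom-right diagonal).

Shapes have swapped their row and column positions — what was in the top-right is now in the bottom-left — a diagonal reflection.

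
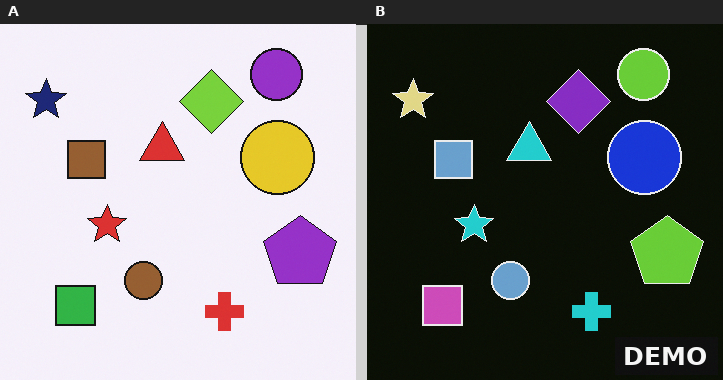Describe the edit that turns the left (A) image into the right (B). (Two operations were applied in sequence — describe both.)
The image was color-inverted (negative), then watermarked with the text "DEMO" in the lower-right corner.

The light background has become dark and every shape's color is its complement — a photographic negative. A dark label reading "DEMO" appears in the lower-right corner.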